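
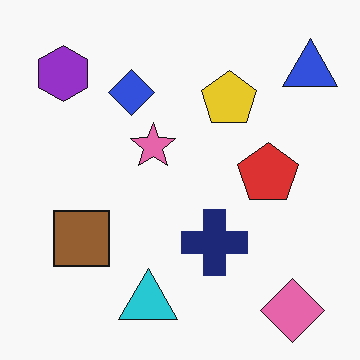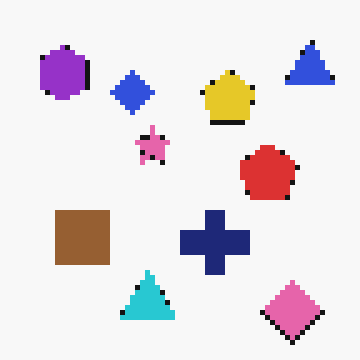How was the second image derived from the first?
It was mildly pixelated.

Shapes are reduced to large square blocks; fine edges and outlines are lost — a downscale-then-upscale (mosaic) effect.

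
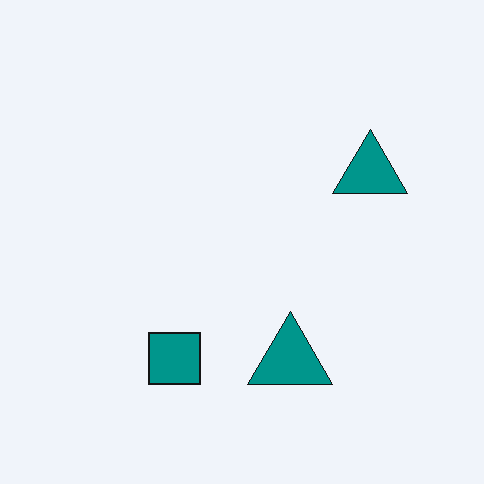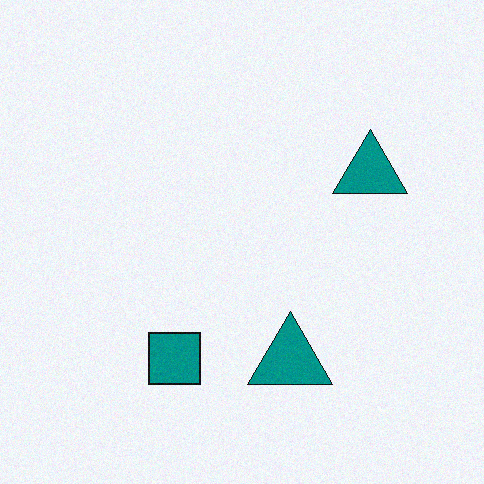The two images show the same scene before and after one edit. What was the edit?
Degraded with a light layer of grain.

Random speckle covers the whole image, including the flat background.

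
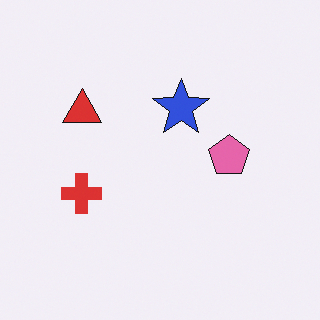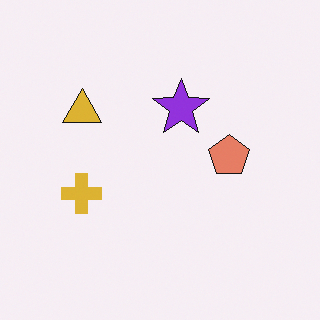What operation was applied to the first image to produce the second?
The transformation is: hue-shifted slightly.

Every shape's color has rotated by the same amount around the hue wheel — a uniform hue shift.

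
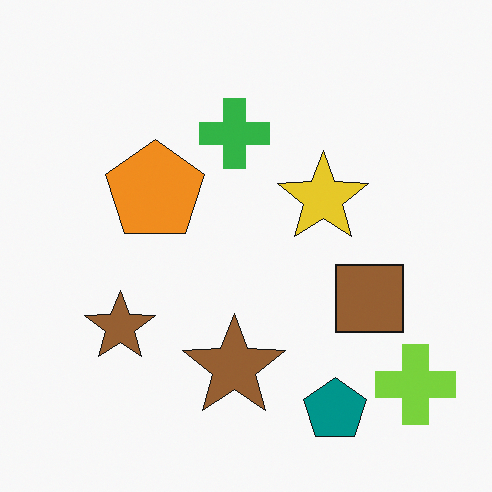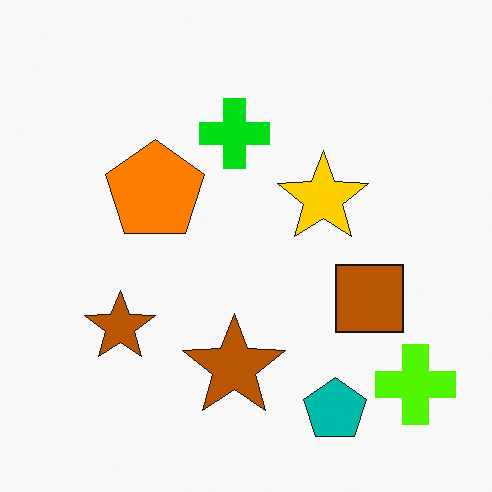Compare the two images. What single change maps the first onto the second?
The second image is the first heavily oversaturated.

All colors are more vivid — a global saturation change.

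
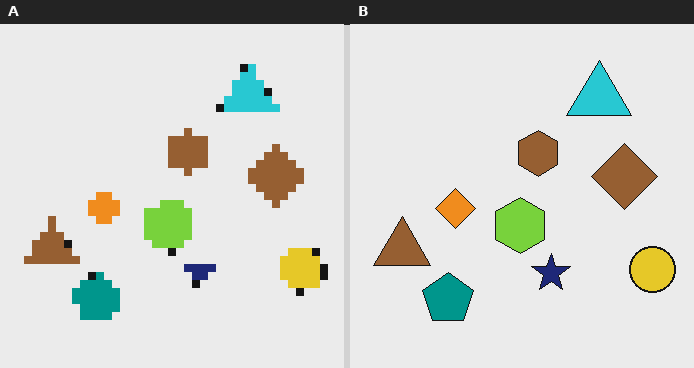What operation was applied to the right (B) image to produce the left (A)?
This is the original image pixelated into visible square blocks.

Shapes are reduced to large square blocks; fine edges and outlines are lost — a downscale-then-upscale (mosaic) effect.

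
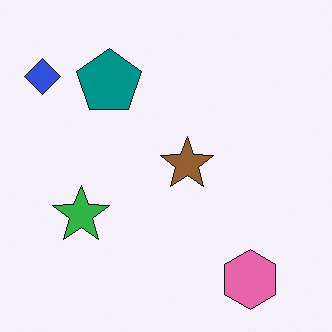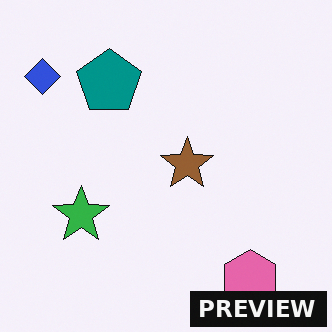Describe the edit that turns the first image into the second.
The second image is the first watermarked with the text "PREVIEW" in the lower-right corner.

A dark label reading "PREVIEW" appears in the lower-right corner.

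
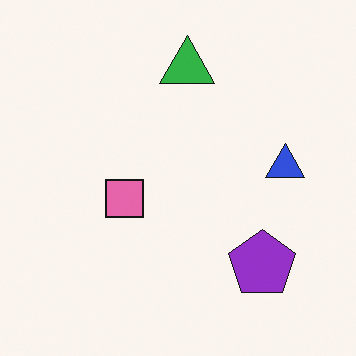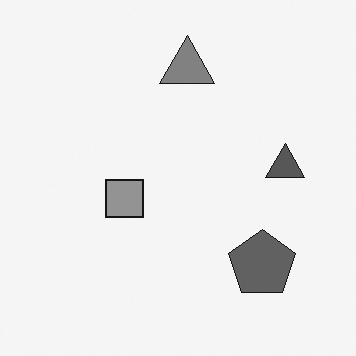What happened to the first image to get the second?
The transformation is: converted to grayscale.

All color is removed — every shape is now a shade of grey.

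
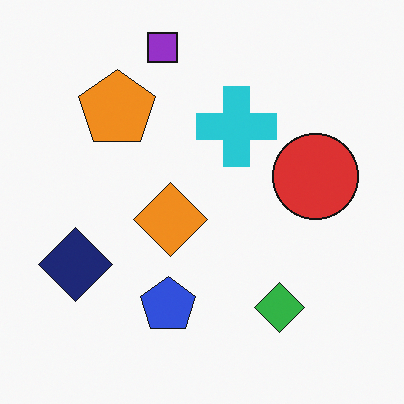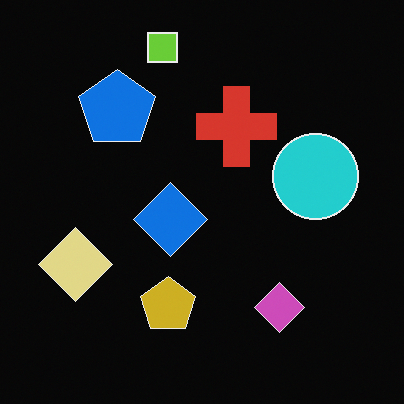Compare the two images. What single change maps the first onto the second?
It was color-inverted (negative).

The light background has become dark and every shape's color is its complement — a photographic negative.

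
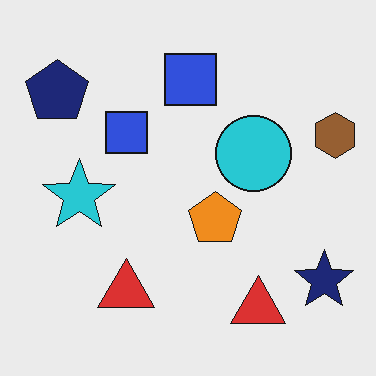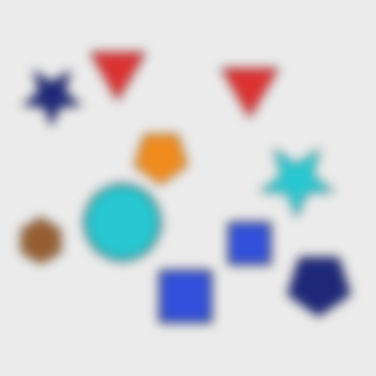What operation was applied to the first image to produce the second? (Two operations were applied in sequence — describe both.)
The transformation is: strongly gaussian-blurred, then rotated 180°.

Shape edges and outlines are uniformly softened across the whole image. The navy star sits in the bottom-right of the first image and the top-left of the second — consistent with a whole-image 180° rotation.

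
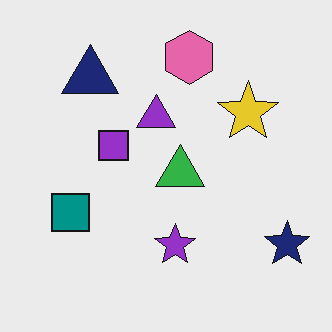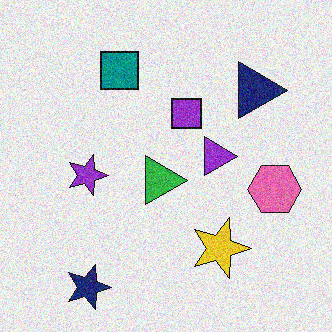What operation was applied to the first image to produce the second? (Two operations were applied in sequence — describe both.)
The transformation is: rotated 90° clockwise, then degraded with moderate additive noise.

The navy star sits in the bottom-right of the first image and the bottom-left of the second — consistent with a whole-image 90° clockwise rotation. Random speckle covers the whole image, including the flat background.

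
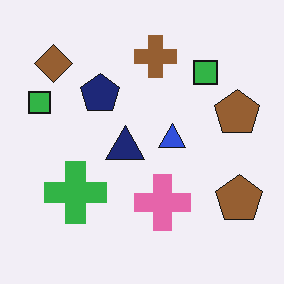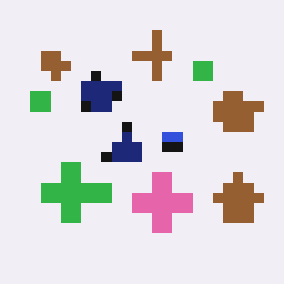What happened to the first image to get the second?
This is the original image heavily pixelated into large blocks.

Shapes are reduced to large square blocks; fine edges and outlines are lost — a downscale-then-upscale (mosaic) effect.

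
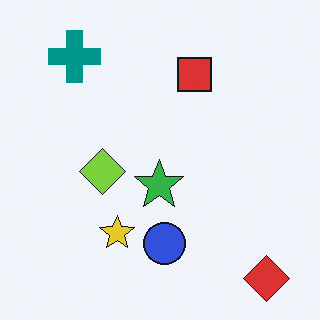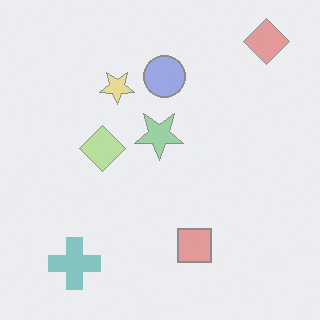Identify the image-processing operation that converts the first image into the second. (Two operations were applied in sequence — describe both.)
The second image is the first washed out (contrast reduced), then flipped vertically (top ↔ bottom).

Tones are pushed toward mid-grey across the whole image — a global contrast change. The red diamond is in the bottom-right of the first image and the top-right of the second — shapes on opposite sides of the horizontal midline have swapped in a mirror flip.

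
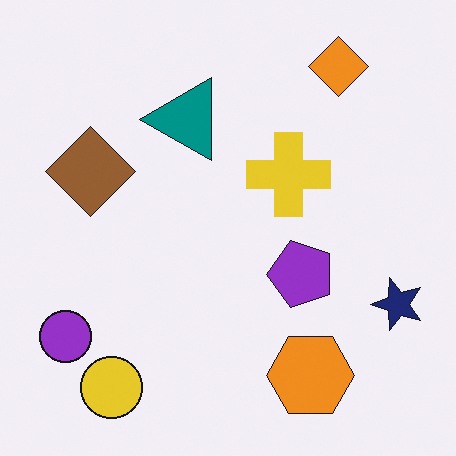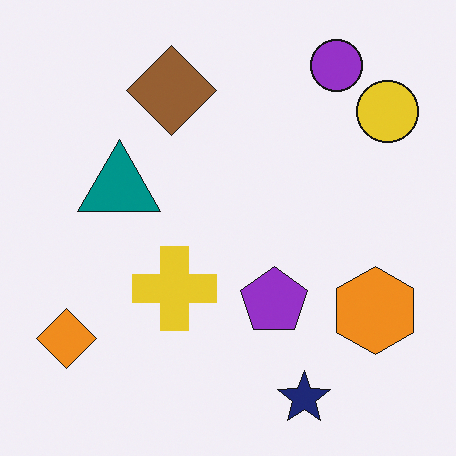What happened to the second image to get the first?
Transposed (reflected across the top-left ↔ bottom-right diagonal).

Shapes have swapped their row and column positions — what was in the top-right is now in the bottom-left — a diagonal reflection.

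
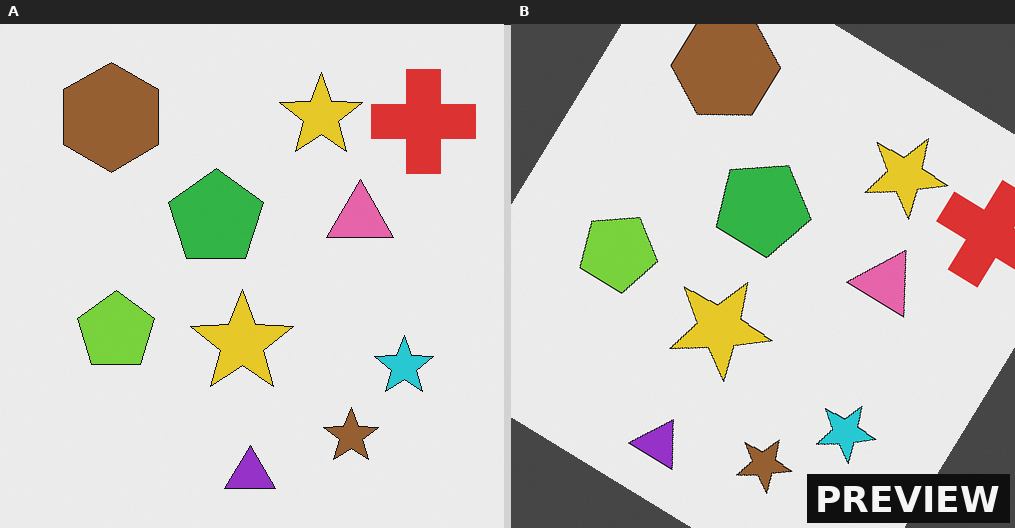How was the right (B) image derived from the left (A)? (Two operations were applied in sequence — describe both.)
The right (B) image is the left (A) rotated clockwise by a large amount — several tens of degrees, then watermarked with the text "PREVIEW" in the lower-right corner.

Every shape is tilted by the same angle and the image corners show triangular fill wedges — a whole-image rotation by a non-right angle. A dark label reading "PREVIEW" appears in the lower-right corner.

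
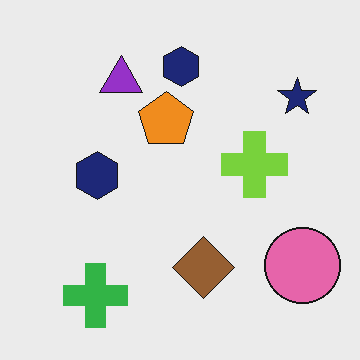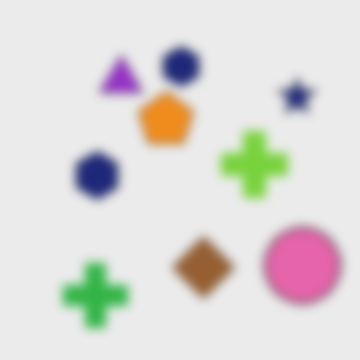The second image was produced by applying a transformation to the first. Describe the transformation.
The second image is the first strongly gaussian-blurred.

Shape edges and outlines are uniformly softened across the whole image.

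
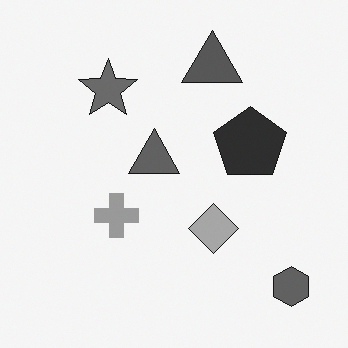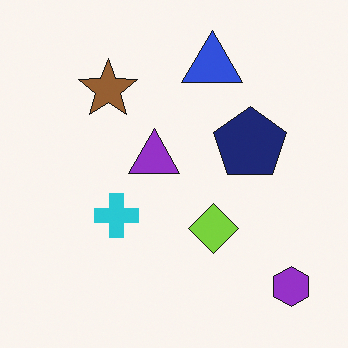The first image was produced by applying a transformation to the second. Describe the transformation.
The first image is the second converted to grayscale.

All color is removed — every shape is now a shade of grey.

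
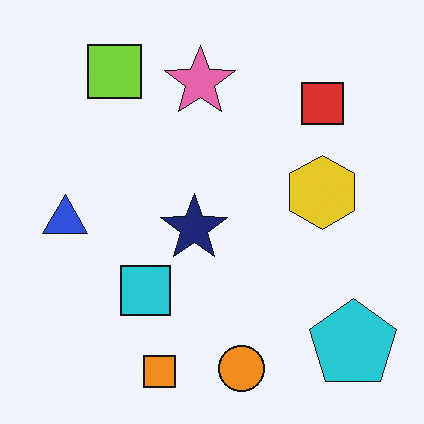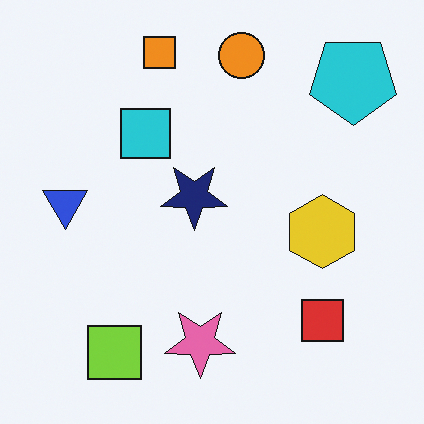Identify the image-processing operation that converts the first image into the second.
The second image is the first flipped vertically (top ↔ bottom).

The orange square is in the bottom of the first image and the top of the second — shapes on opposite sides of the horizontal midline have swapped in a mirror flip.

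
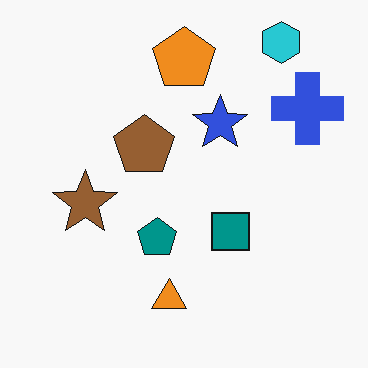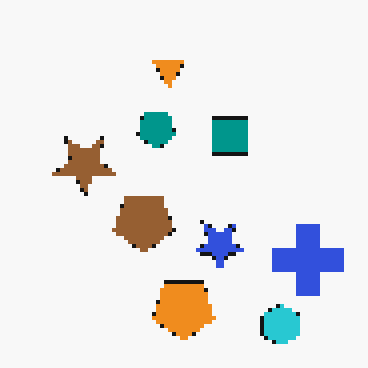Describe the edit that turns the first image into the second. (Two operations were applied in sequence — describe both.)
The transformation is: flipped vertically (top ↔ bottom), then lightly pixelated (a mild mosaic effect).

The cyan hexagon is in the top-right of the first image and the bottom-right of the second — shapes on opposite sides of the horizontal midline have swapped in a mirror flip. Shapes are reduced to large square blocks; fine edges and outlines are lost — a downscale-then-upscale (mosaic) effect.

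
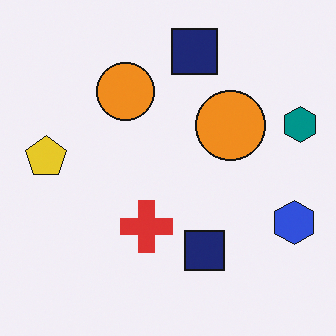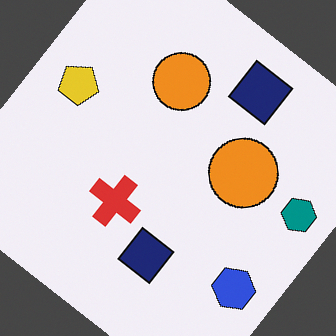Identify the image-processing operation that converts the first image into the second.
The second image is the first rotated clockwise by a large amount — several tens of degrees.

Every shape is tilted by the same angle and the image corners show triangular fill wedges — a whole-image rotation by a non-right angle.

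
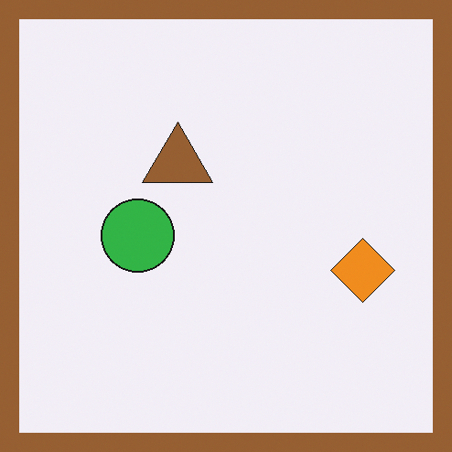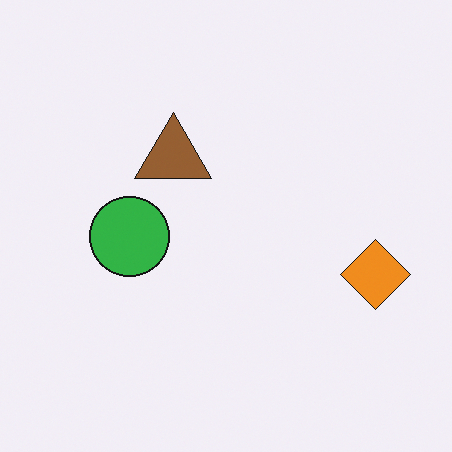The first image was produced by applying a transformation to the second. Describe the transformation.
Framed with a brown border.

A solid brown frame runs around the edge of the first image, with the content slightly shrunk inside it.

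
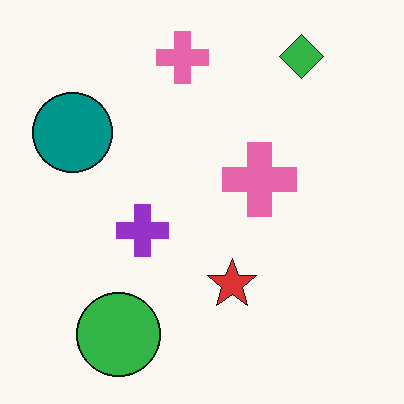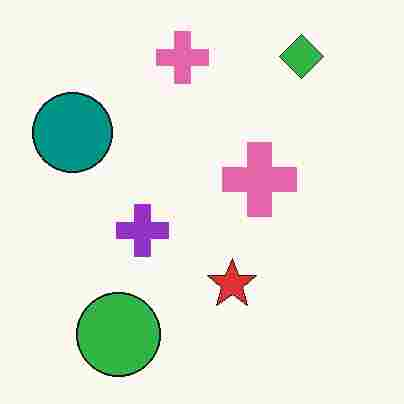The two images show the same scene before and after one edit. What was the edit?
The second image is the first heavily JPEG-compressed with obvious blocking artifacts.

Blocky 8×8 compression artifacts appear around shape edges and the flat background shows ringing — characteristic JPEG degradation.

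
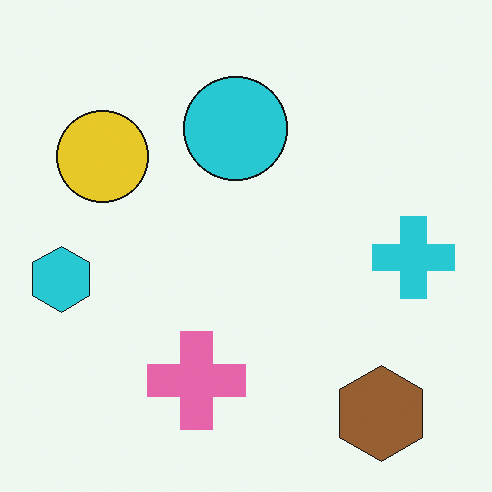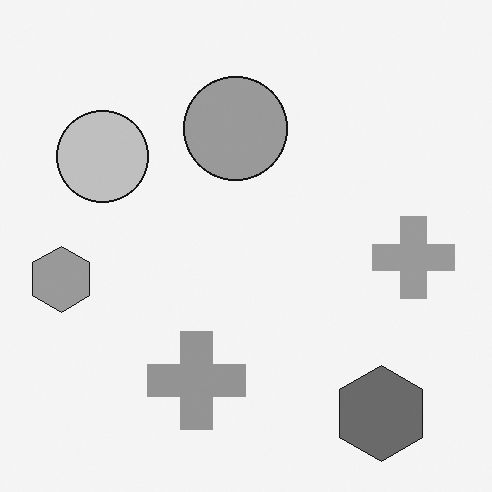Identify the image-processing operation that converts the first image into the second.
The transformation is: converted to grayscale.

All color is removed — every shape is now a shade of grey.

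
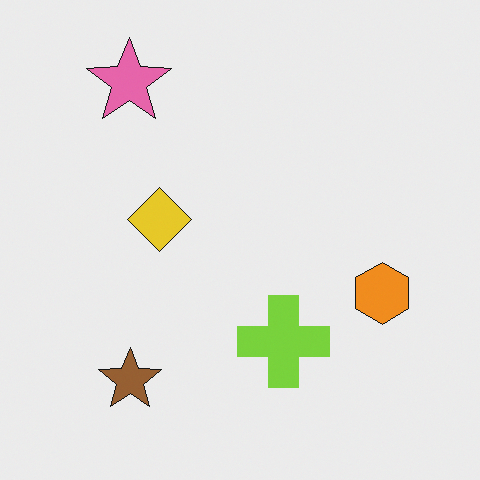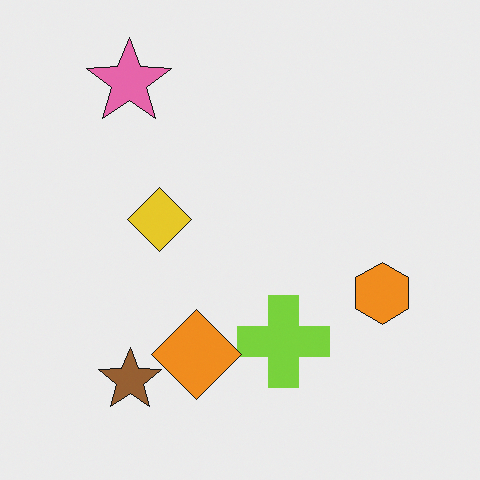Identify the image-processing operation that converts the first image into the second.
Overlaid with an additional orange diamond.

An orange diamond appears in the second image that is absent from the first.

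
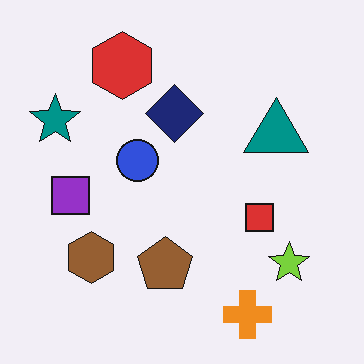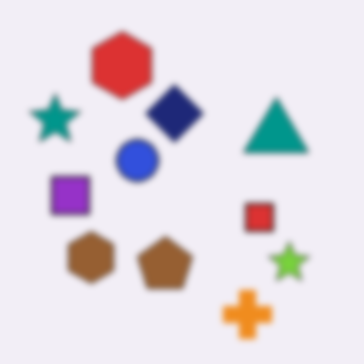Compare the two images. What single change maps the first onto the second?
The image was moderately blurred.

Shape edges and outlines are uniformly softened across the whole image.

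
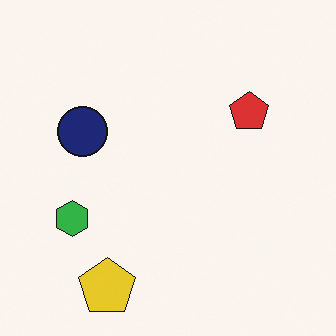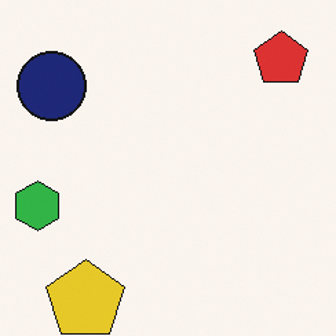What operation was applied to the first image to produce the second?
The image was cropped to a modestly smaller region and rescaled.

The visible shapes are larger and the field of view is narrower; shapes near the original edges may be partly or wholly outside the frame — a crop-and-rescale.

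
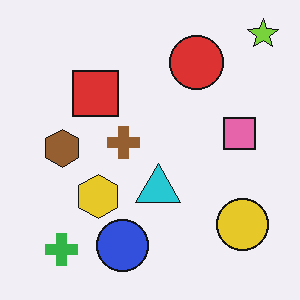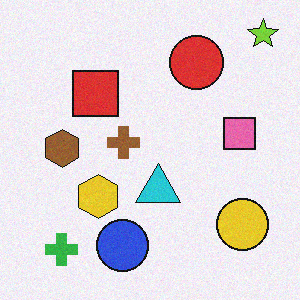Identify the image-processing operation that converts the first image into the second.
The second image is the first degraded with a light layer of grain.

Random speckle covers the whole image, including the flat background.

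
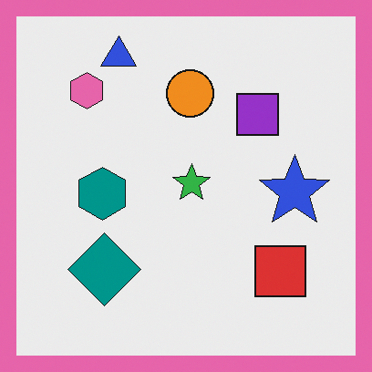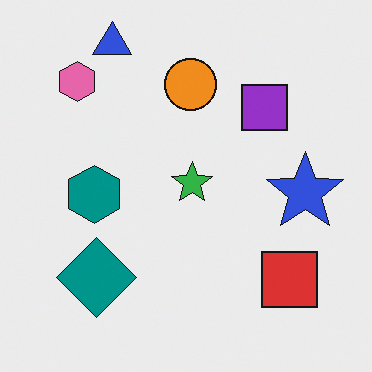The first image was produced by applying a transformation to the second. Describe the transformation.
Framed with a pink border.

A solid pink frame runs around the edge of the first image, with the content slightly shrunk inside it.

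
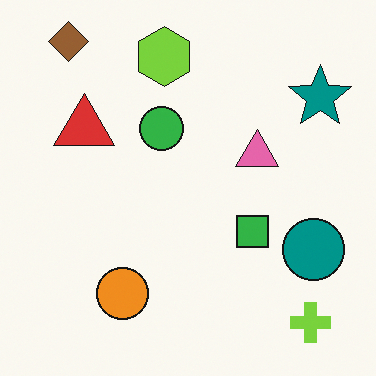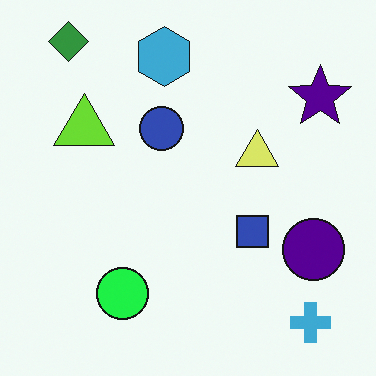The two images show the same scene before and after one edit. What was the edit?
The second image is the first hue-shifted through roughly a third of the color wheel.

Every shape's color has rotated by the same amount around the hue wheel — a uniform hue shift.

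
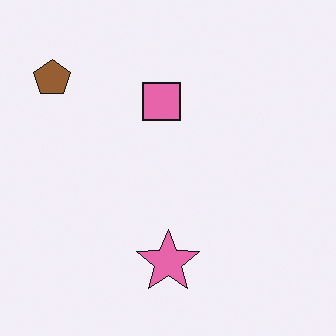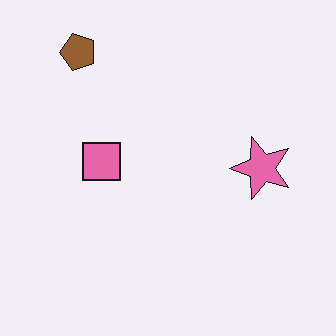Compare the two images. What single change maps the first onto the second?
This is the original image transposed (reflected across the top-left ↔ bottom-right diagonal).

Shapes have swapped their row and column positions — what was in the top-right is now in the bottom-left — a diagonal reflection.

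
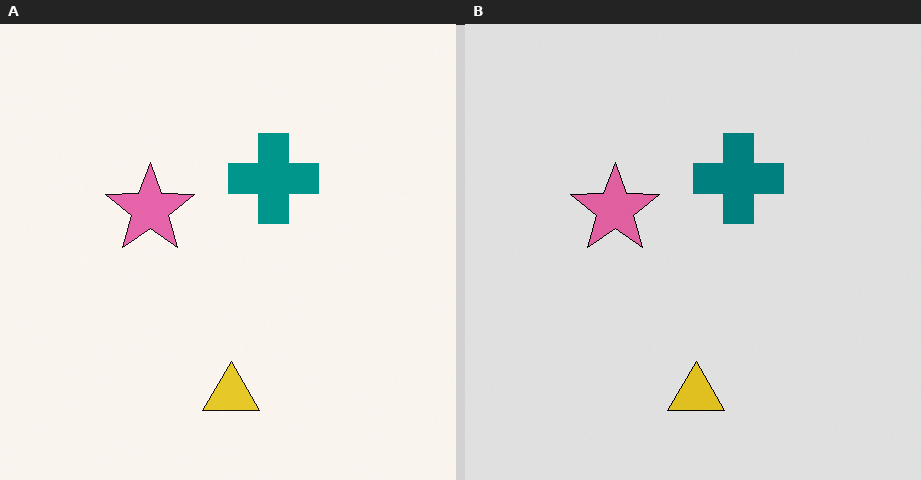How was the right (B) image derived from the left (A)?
It was posterized to a reduced palette.

Each flat color has snapped to a coarser quantized level — most visibly, the near-white background has dropped to a flat grey.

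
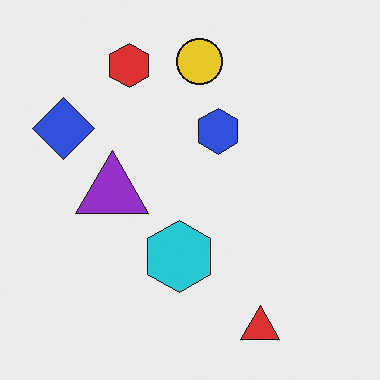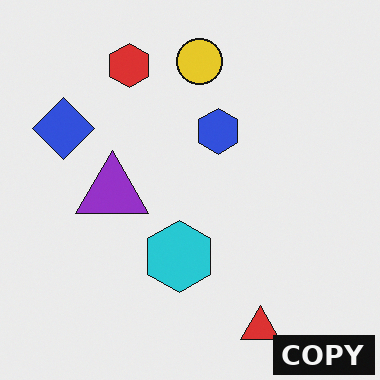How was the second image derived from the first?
Watermarked with the text "COPY" in the lower-right corner.

A dark label reading "COPY" appears in the lower-right corner.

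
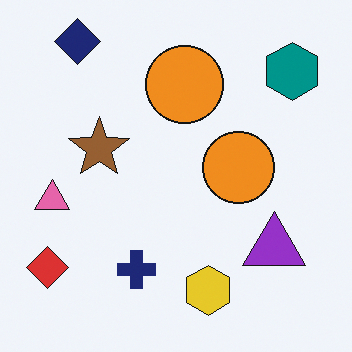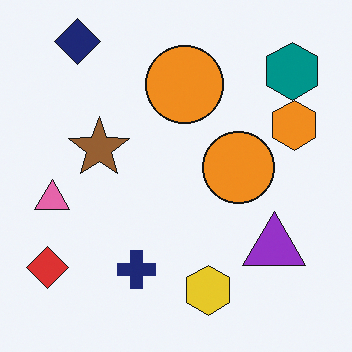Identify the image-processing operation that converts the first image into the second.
The second image is the first overlaid with an additional orange hexagon.

An orange hexagon appears in the second image that is absent from the first.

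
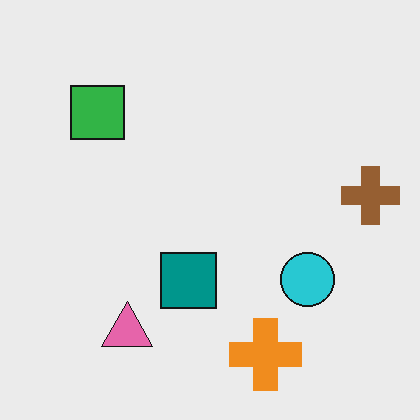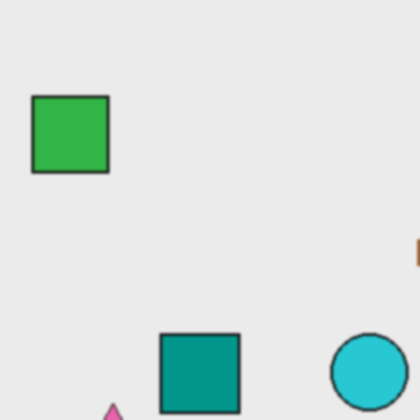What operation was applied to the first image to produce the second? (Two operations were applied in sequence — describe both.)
This is the original image cropped slightly and scaled back up, then given a subtle gaussian blur.

The visible shapes are larger and the field of view is narrower; shapes near the original edges may be partly or wholly outside the frame — a crop-and-rescale. Shape edges and outlines are uniformly softened across the whole image.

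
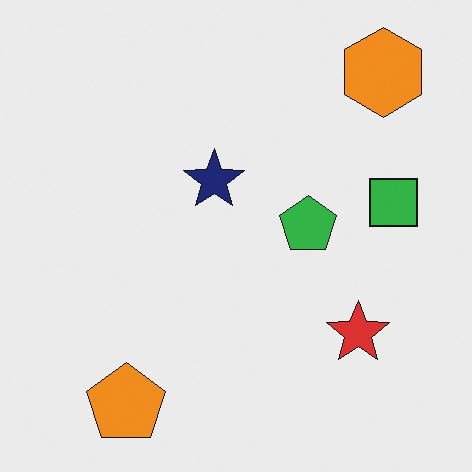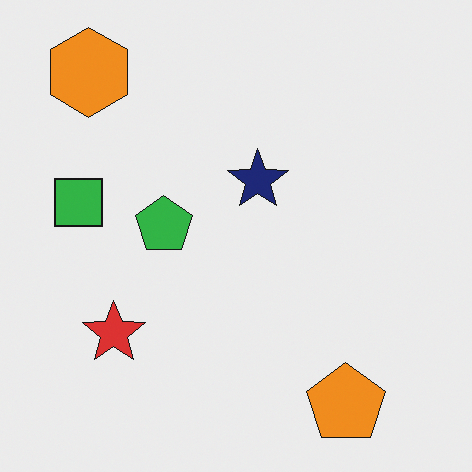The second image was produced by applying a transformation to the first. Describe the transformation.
The image was flipped horizontally (left ↔ right).

The green square is in the right of the first image and the left of the second — shapes on opposite sides of the vertical midline have swapped in a mirror flip.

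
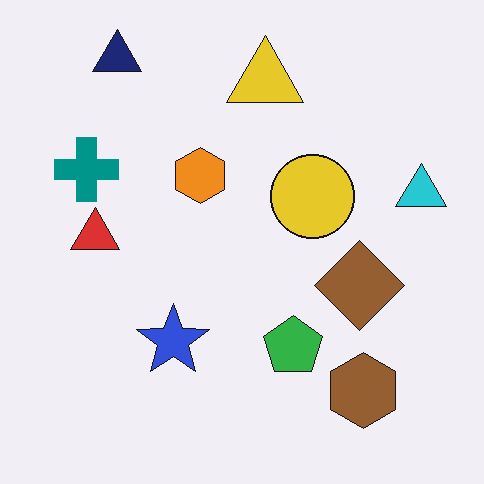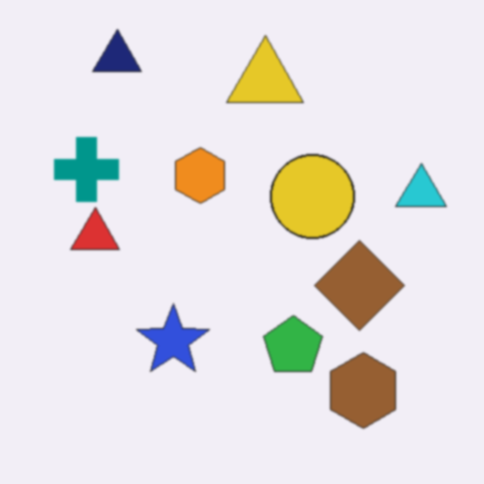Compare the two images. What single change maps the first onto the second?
The second image is the first slightly softened.

Shape edges and outlines are uniformly softened across the whole image.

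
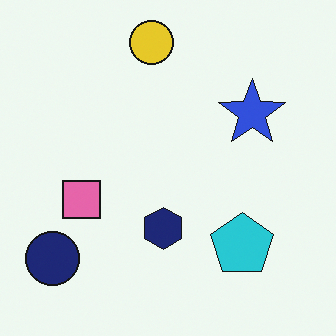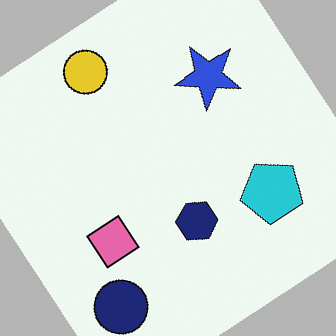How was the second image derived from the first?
This is the original image rotated counter-clockwise by a large amount — several tens of degrees.

Every shape is tilted by the same angle and the image corners show triangular fill wedges — a whole-image rotation by a non-right angle.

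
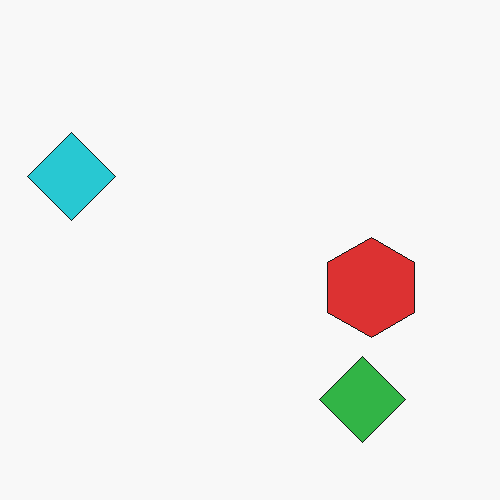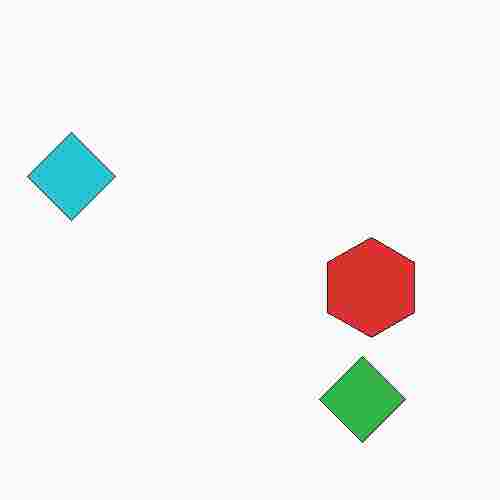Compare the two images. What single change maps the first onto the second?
Heavily JPEG-compressed with obvious blocking artifacts.

Blocky 8×8 compression artifacts appear around shape edges and the flat background shows ringing — characteristic JPEG degradation.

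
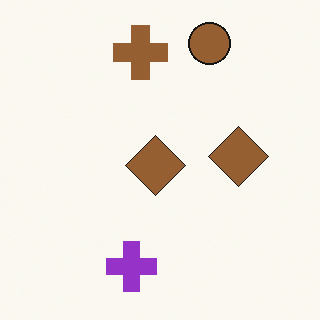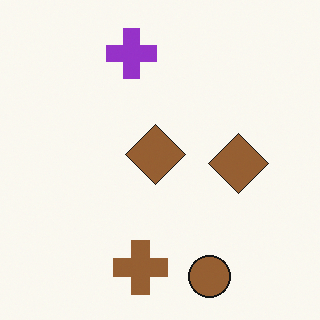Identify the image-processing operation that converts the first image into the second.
This is the original image flipped vertically (top ↔ bottom).

The brown circle is in the top of the first image and the bottom of the second — shapes on opposite sides of the horizontal midline have swapped in a mirror flip.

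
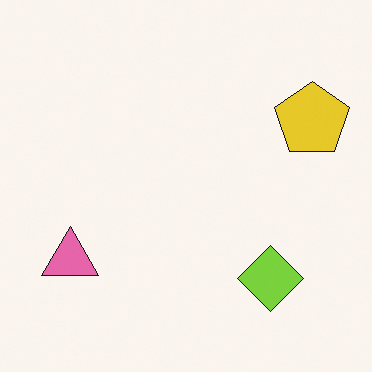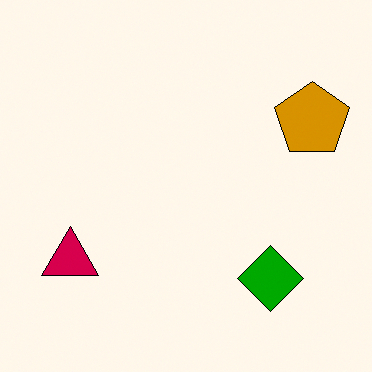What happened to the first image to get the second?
It was boosted in contrast.

Tones are pushed away from mid-grey across the whole image — a global contrast change.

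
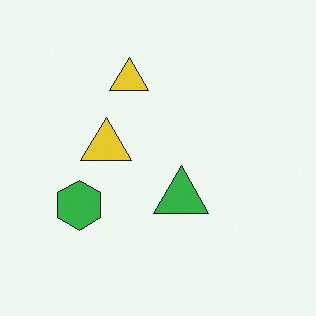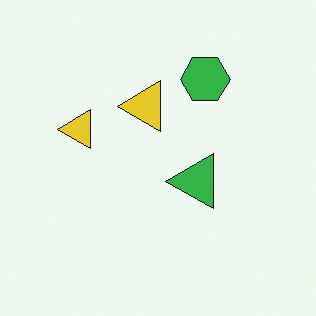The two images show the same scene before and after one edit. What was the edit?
Transposed (reflected across the top-left ↔ bottom-right diagonal).

Shapes have swapped their row and column positions — what was in the top-right is now in the bottom-left — a diagonal reflection.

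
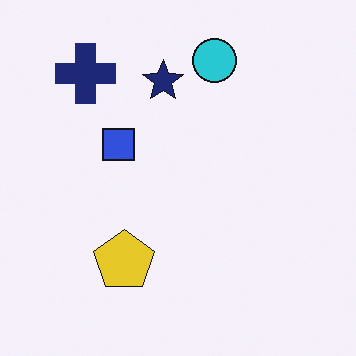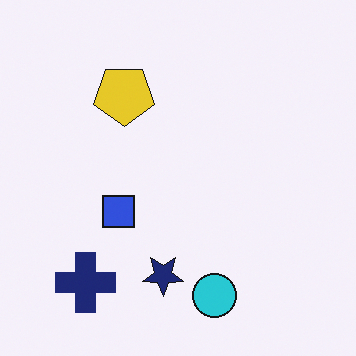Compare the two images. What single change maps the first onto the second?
The second image is the first flipped vertically (top ↔ bottom).

The cyan circle is in the top of the first image and the bottom of the second — shapes on opposite sides of the horizontal midline have swapped in a mirror flip.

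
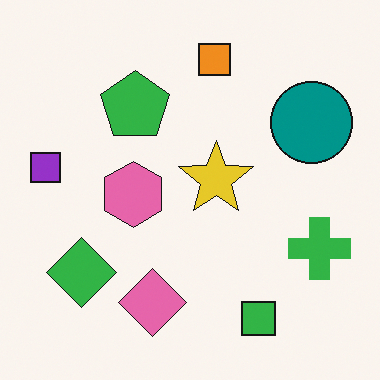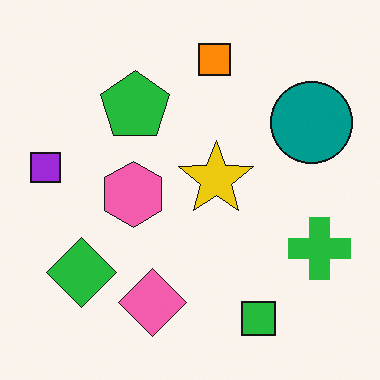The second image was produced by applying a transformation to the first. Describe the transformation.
The second image is the first slightly oversaturated.

All colors are more vivid — a global saturation change.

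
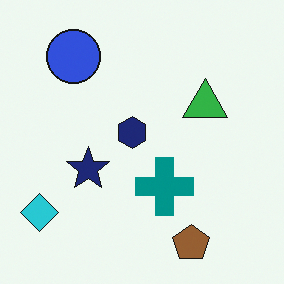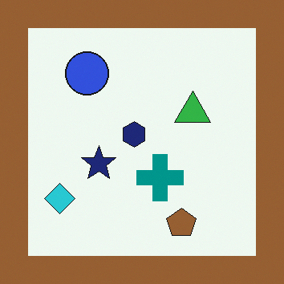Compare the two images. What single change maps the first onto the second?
The transformation is: framed with a brown border.

A solid brown frame runs around the edge of the second image, with the content slightly shrunk inside it.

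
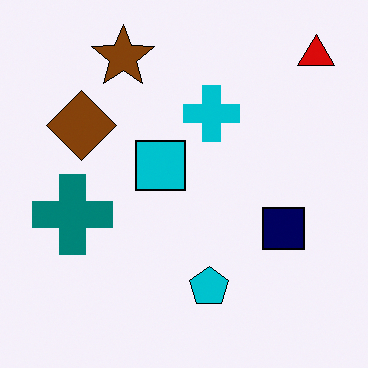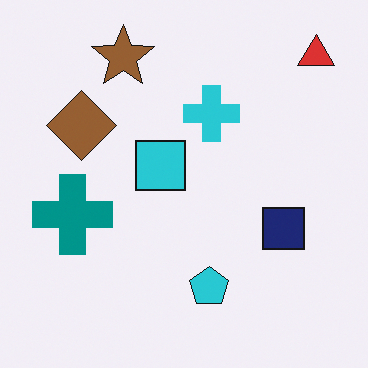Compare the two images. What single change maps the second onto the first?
This is the original image given slightly increased contrast.

Tones are pushed away from mid-grey across the whole image — a global contrast change.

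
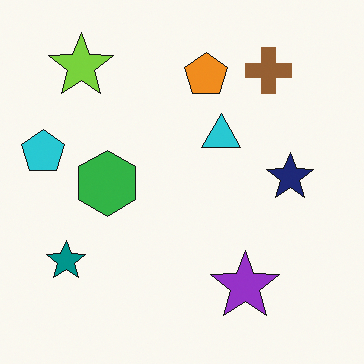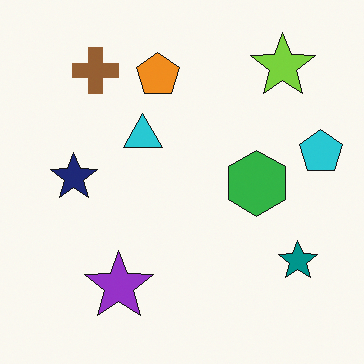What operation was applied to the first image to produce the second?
The transformation is: flipped horizontally (left ↔ right).

The cyan pentagon is in the left of the first image and the right of the second — shapes on opposite sides of the vertical midline have swapped in a mirror flip.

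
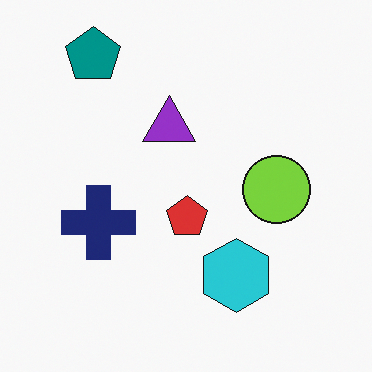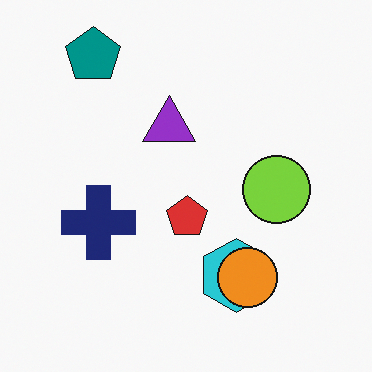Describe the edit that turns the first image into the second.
The transformation is: overlaid with an additional orange circle.

An orange circle appears in the second image that is absent from the first.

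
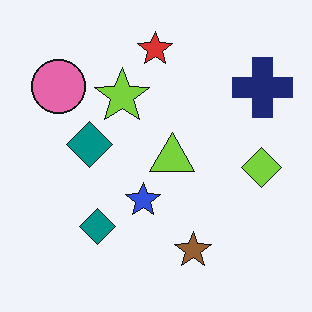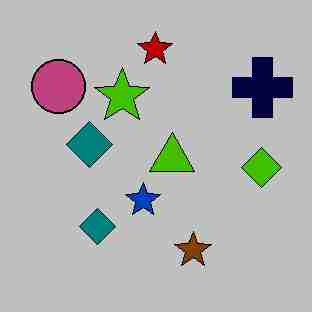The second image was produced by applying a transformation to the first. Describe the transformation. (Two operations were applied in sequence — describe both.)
The image was aggressively posterized, then degraded with heavy JPEG compression.

Each flat color has snapped to a coarser quantized level — most visibly, the near-white background has dropped to a flat grey. Blocky 8×8 compression artifacts appear around shape edges and the flat background shows ringing — characteristic JPEG degradation.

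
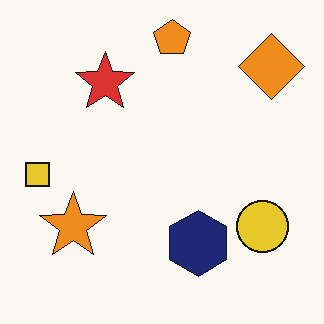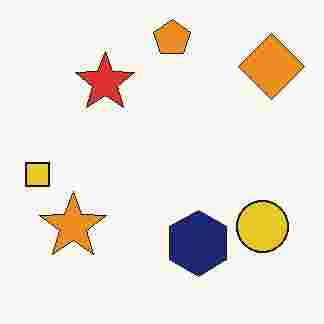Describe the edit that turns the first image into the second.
The image was degraded with heavy JPEG compression.

Blocky 8×8 compression artifacts appear around shape edges and the flat background shows ringing — characteristic JPEG degradation.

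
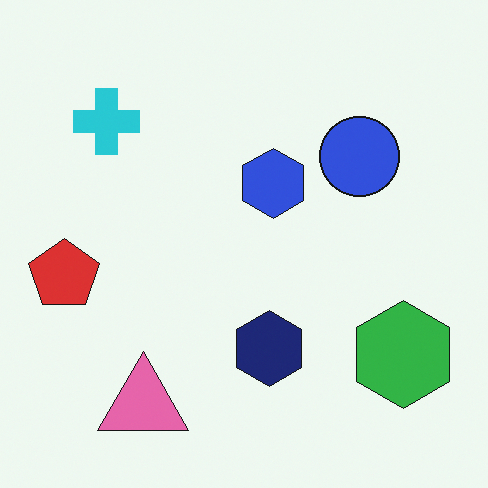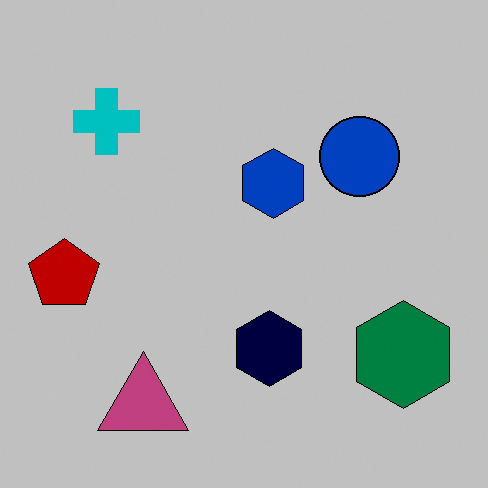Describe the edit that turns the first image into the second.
The second image is the first heavily posterized to just a handful of flat colors.

Each flat color has snapped to a coarser quantized level — most visibly, the near-white background has dropped to a flat grey.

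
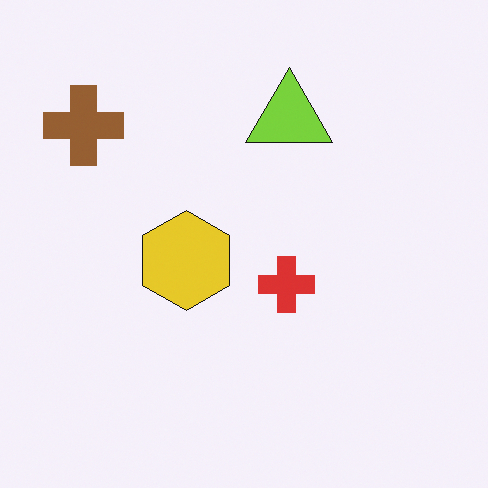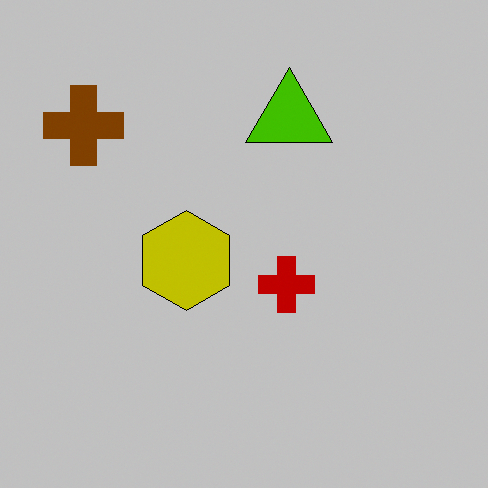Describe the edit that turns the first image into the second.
The second image is the first aggressively posterized.

Each flat color has snapped to a coarser quantized level — most visibly, the near-white background has dropped to a flat grey.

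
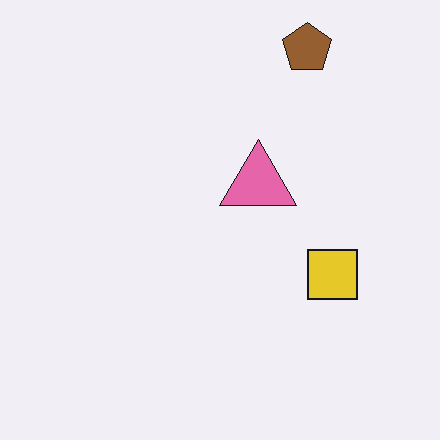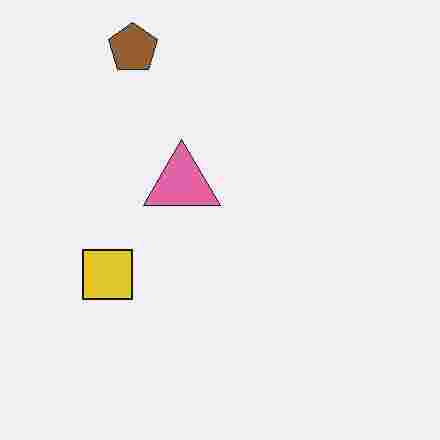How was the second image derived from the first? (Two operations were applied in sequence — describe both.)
Flipped horizontally (left ↔ right), then heavily JPEG-compressed with obvious blocking artifacts.

The yellow square is in the right of the first image and the left of the second — shapes on opposite sides of the vertical midline have swapped in a mirror flip. Blocky 8×8 compression artifacts appear around shape edges and the flat background shows ringing — characteristic JPEG degradation.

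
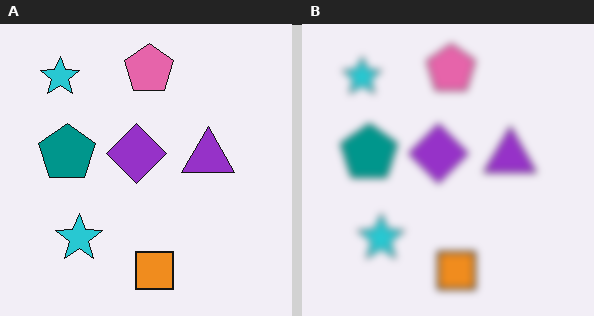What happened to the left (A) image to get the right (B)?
Noticeably gaussian-blurred.

Shape edges and outlines are uniformly softened across the whole image.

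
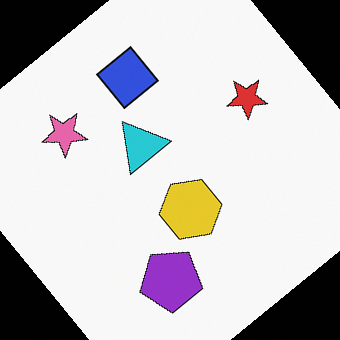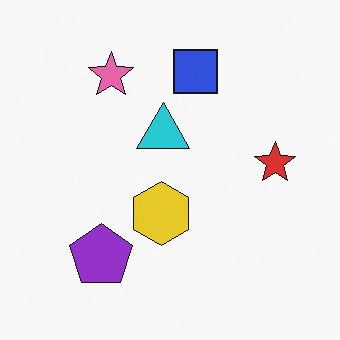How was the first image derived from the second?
This is the original image rotated counter-clockwise by a large amount — several tens of degrees.

Every shape is tilted by the same angle and the image corners show triangular fill wedges — a whole-image rotation by a non-right angle.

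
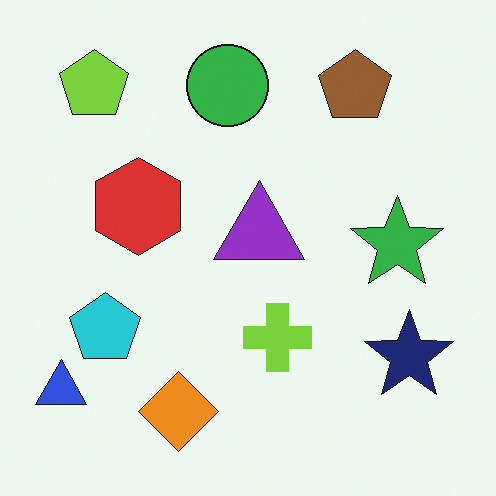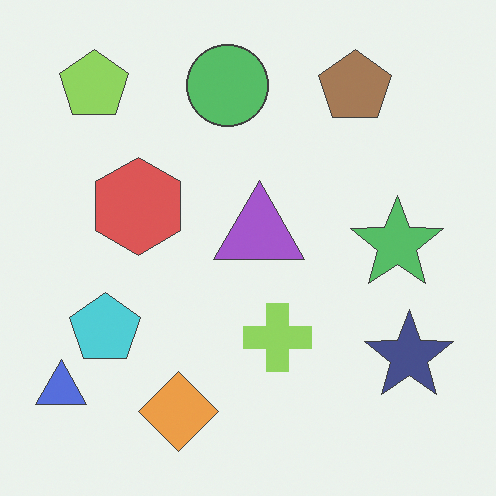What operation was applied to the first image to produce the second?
It was given slightly reduced contrast.

Tones are pushed toward mid-grey across the whole image — a global contrast change.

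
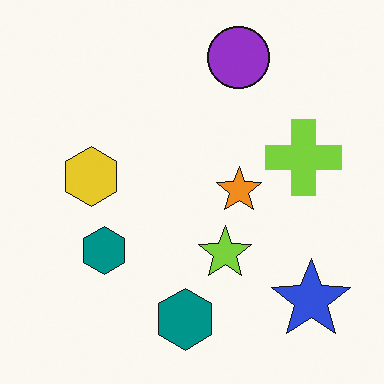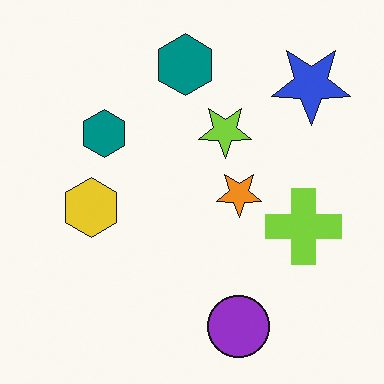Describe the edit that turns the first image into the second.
It was flipped vertically (top ↔ bottom).

The purple circle is in the top of the first image and the bottom of the second — shapes on opposite sides of the horizontal midline have swapped in a mirror flip.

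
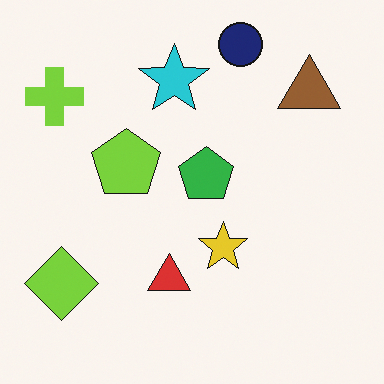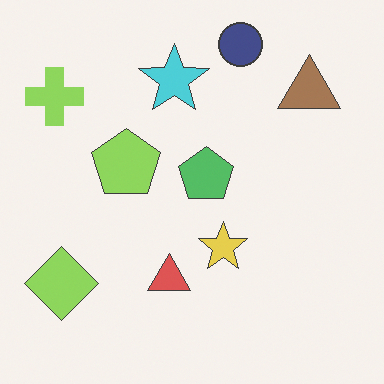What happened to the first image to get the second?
The second image is the first given slightly reduced contrast.

Tones are pushed toward mid-grey across the whole image — a global contrast change.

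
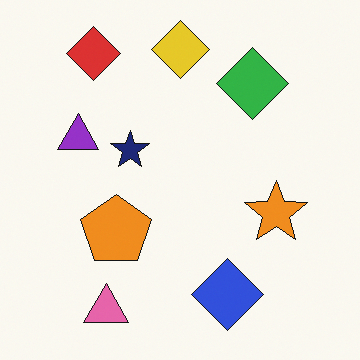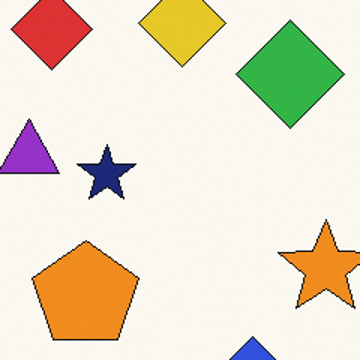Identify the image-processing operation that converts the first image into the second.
It was cropped to a modestly smaller region and rescaled.

The visible shapes are larger and the field of view is narrower; shapes near the original edges may be partly or wholly outside the frame — a crop-and-rescale.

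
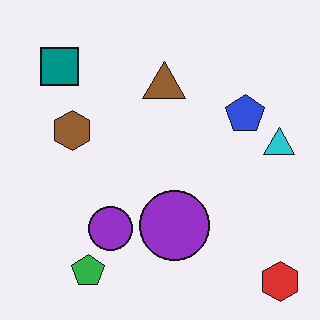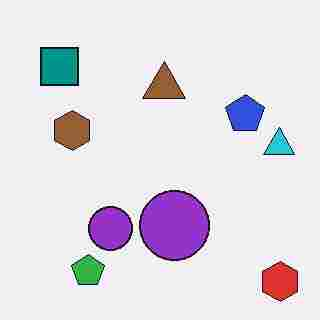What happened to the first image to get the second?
The second image is the first degraded with heavy JPEG compression.

Blocky 8×8 compression artifacts appear around shape edges and the flat background shows ringing — characteristic JPEG degradation.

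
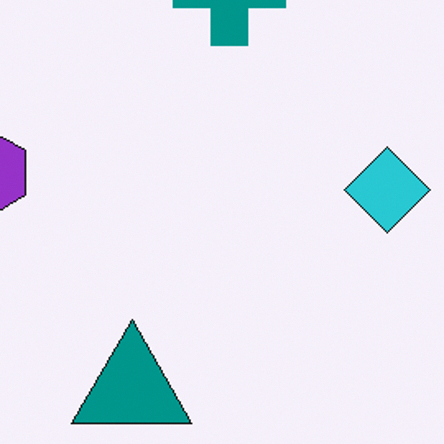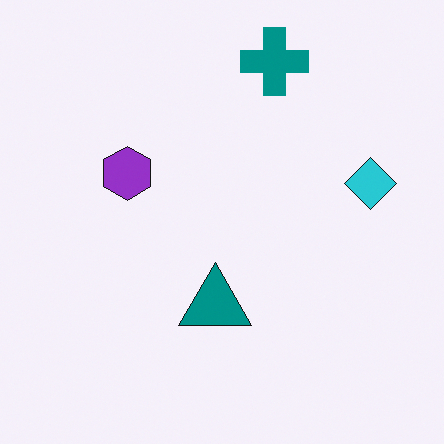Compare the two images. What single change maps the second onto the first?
It was cropped tightly and scaled back up.

The visible shapes are larger and the field of view is narrower; shapes near the original edges may be partly or wholly outside the frame — a crop-and-rescale.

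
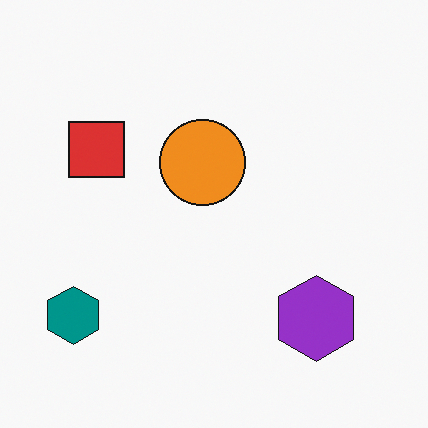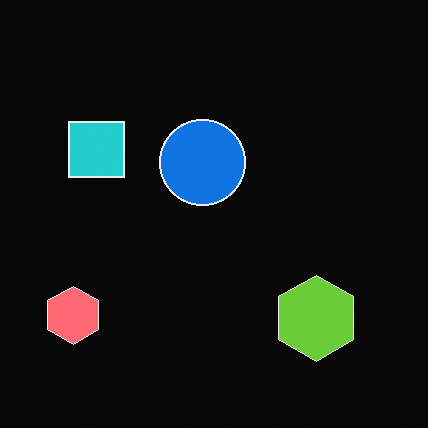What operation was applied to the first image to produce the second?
This is the original image color-inverted (negative).

The light background has become dark and every shape's color is its complement — a photographic negative.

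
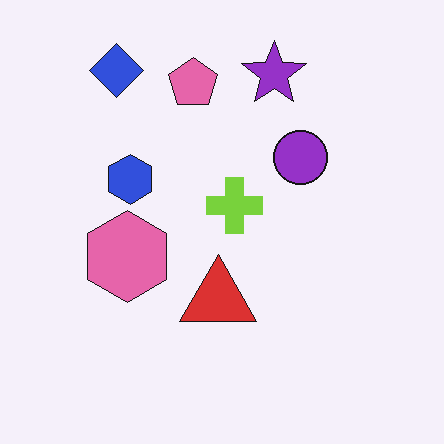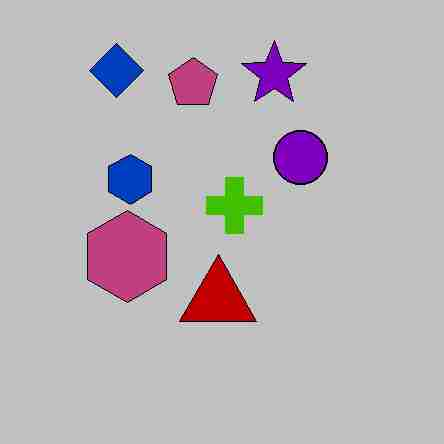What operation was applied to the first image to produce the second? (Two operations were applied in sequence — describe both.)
The transformation is: aggressively posterized, then degraded with heavy JPEG compression.

Each flat color has snapped to a coarser quantized level — most visibly, the near-white background has dropped to a flat grey. Blocky 8×8 compression artifacts appear around shape edges and the flat background shows ringing — characteristic JPEG degradation.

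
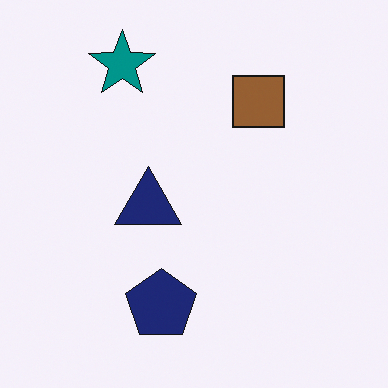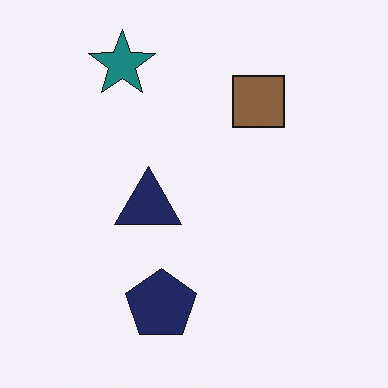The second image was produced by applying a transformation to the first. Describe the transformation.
It was slightly desaturated.

All colors are more muted and greyish — a global saturation change.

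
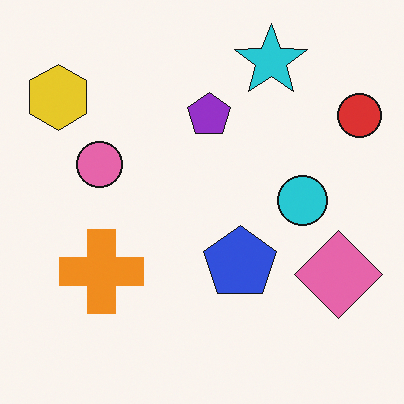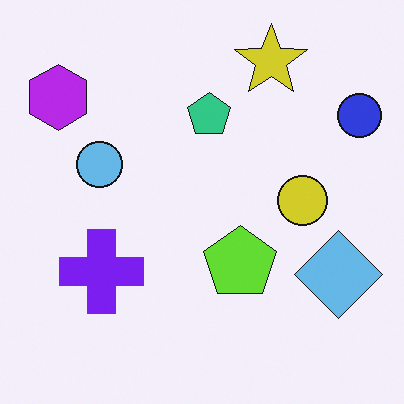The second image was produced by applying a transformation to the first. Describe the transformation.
The transformation is: hue-shifted through roughly half the color wheel.

Every shape's color has rotated by the same amount around the hue wheel — a uniform hue shift.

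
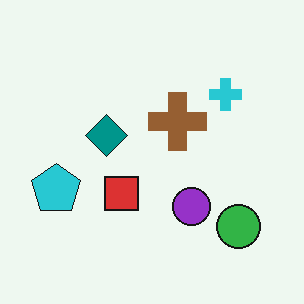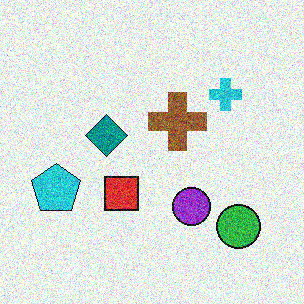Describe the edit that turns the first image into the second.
Degraded with strong gaussian noise.

Random speckle covers the whole image, including the flat background.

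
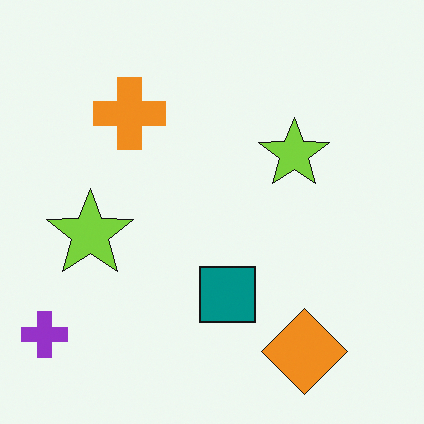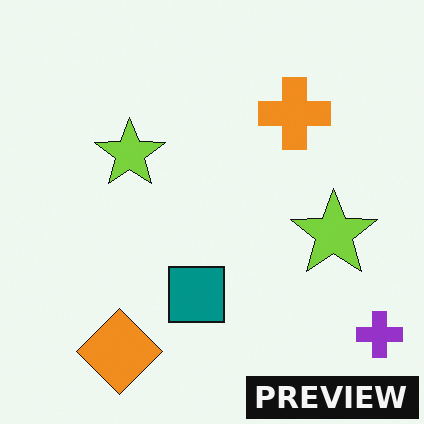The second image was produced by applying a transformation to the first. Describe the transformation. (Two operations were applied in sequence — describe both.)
The second image is the first flipped horizontally (left ↔ right), then watermarked with the text "PREVIEW" in the lower-right corner.

The purple cross is in the bottom-left of the first image and the bottom-right of the second — shapes on opposite sides of the vertical midline have swapped in a mirror flip. A dark label reading "PREVIEW" appears in the lower-right corner.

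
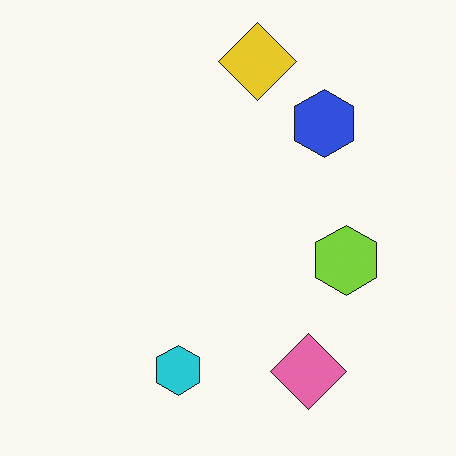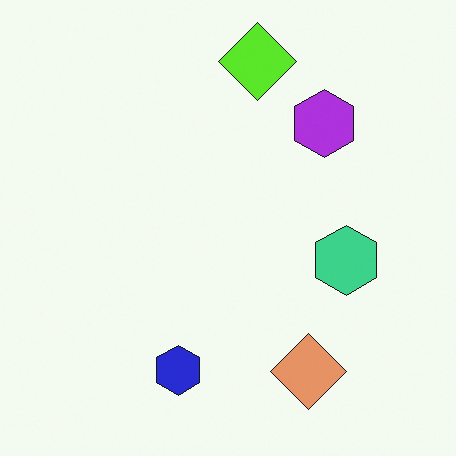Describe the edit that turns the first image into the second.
It was hue-shifted by a small amount.

Every shape's color has rotated by the same amount around the hue wheel — a uniform hue shift.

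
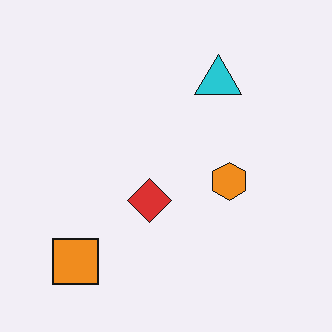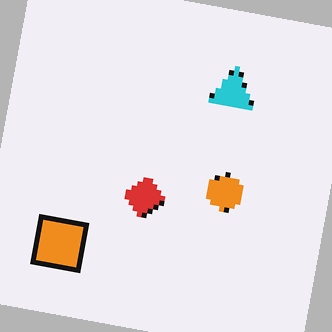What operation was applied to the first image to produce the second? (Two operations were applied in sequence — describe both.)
This is the original image mildly pixelated, then rotated clockwise by a slight angle.

Shapes are reduced to large square blocks; fine edges and outlines are lost — a downscale-then-upscale (mosaic) effect. Every shape is tilted by the same angle and the image corners show triangular fill wedges — a whole-image rotation by a non-right angle.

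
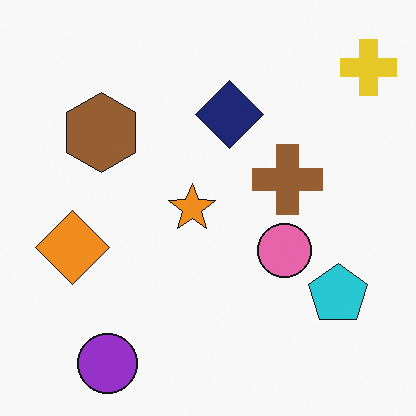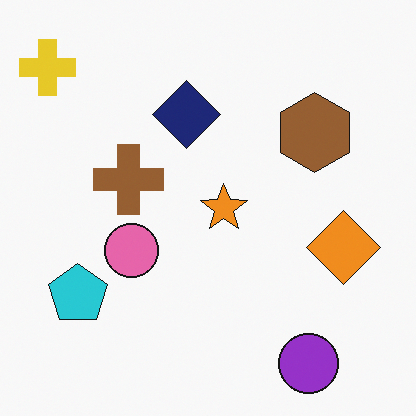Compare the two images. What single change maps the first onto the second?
The second image is the first flipped horizontally (left ↔ right).

The yellow cross is in the top-right of the first image and the top-left of the second — shapes on opposite sides of the vertical midline have swapped in a mirror flip.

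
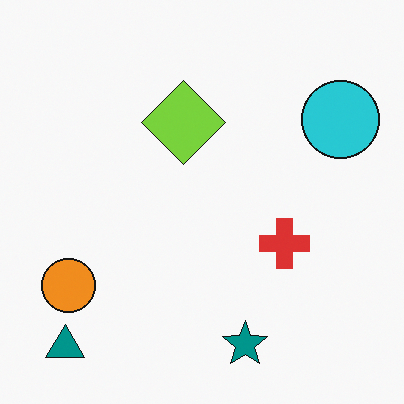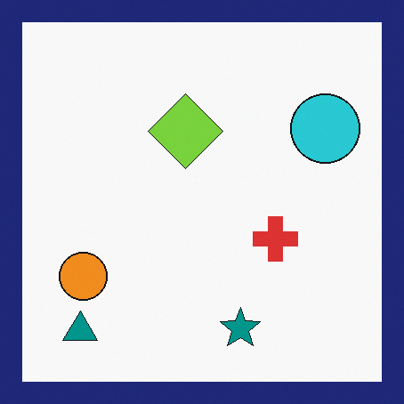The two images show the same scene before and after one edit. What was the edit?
It was framed with a navy border.

A solid navy frame runs around the edge of the second image, with the content slightly shrunk inside it.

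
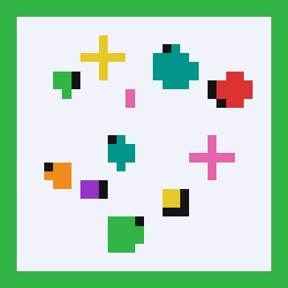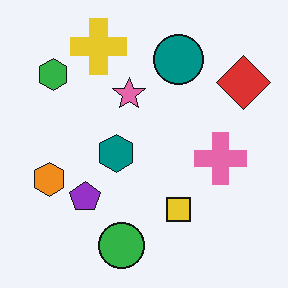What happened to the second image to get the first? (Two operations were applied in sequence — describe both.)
It was heavily pixelated into large blocks, then framed with a green border.

Shapes are reduced to large square blocks; fine edges and outlines are lost — a downscale-then-upscale (mosaic) effect. A solid green frame runs around the edge of the first image, with the content slightly shrunk inside it.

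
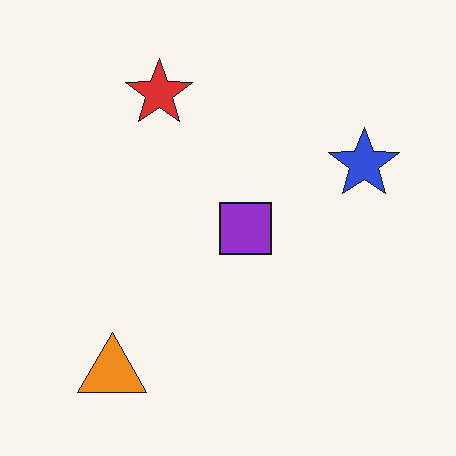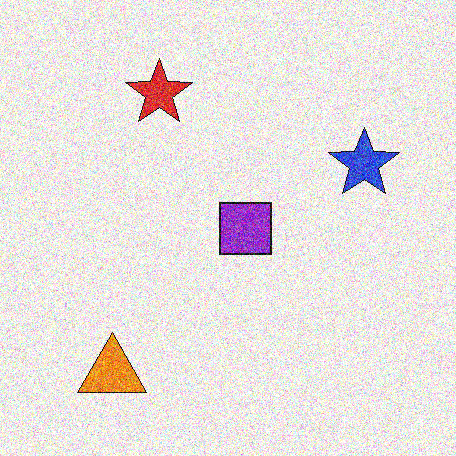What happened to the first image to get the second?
This is the original image degraded with strong gaussian noise.

Random speckle covers the whole image, including the flat background.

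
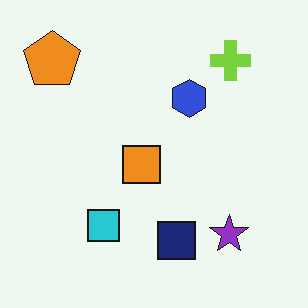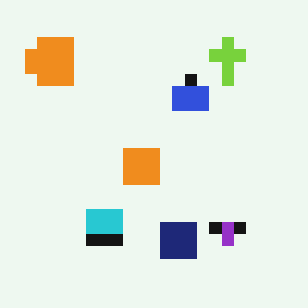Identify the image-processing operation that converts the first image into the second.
The second image is the first coarsely pixelated.

Shapes are reduced to large square blocks; fine edges and outlines are lost — a downscale-then-upscale (mosaic) effect.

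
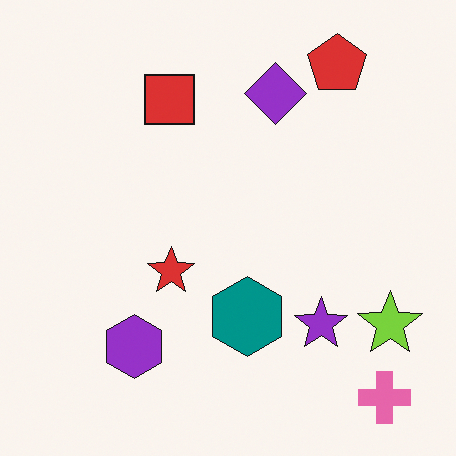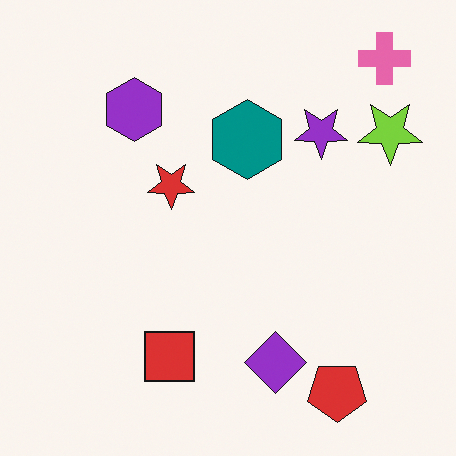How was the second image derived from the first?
It was flipped vertically (top ↔ bottom).

The pink cross is in the bottom-right of the first image and the top-right of the second — shapes on opposite sides of the horizontal midline have swapped in a mirror flip.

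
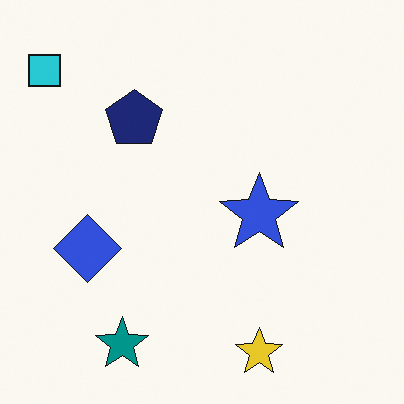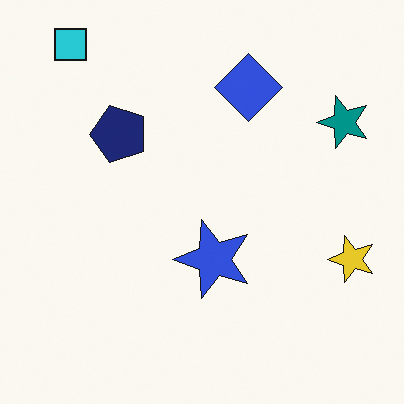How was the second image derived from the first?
The second image is the first transposed (reflected across the top-left ↔ bottom-right diagonal).

Shapes have swapped their row and column positions — what was in the top-right is now in the bottom-left — a diagonal reflection.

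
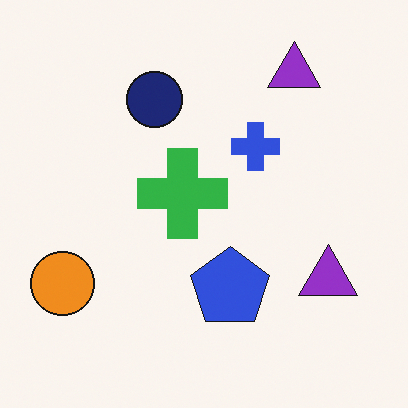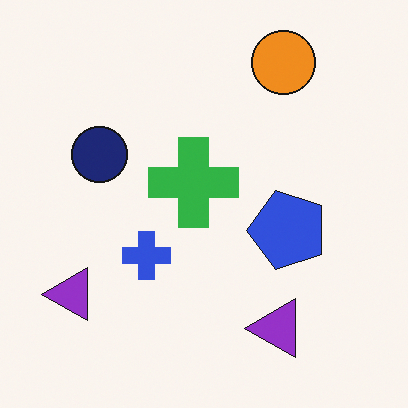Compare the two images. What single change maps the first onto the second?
Transposed (reflected across the top-left ↔ bottom-right diagonal).

Shapes have swapped their row and column positions — what was in the top-right is now in the bottom-left — a diagonal reflection.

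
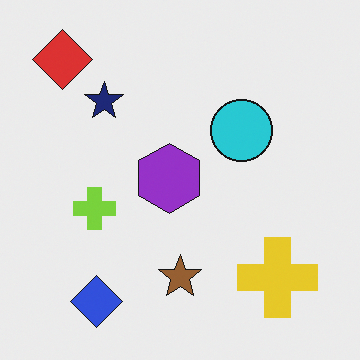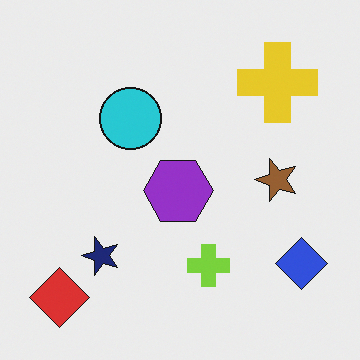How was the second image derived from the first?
The second image is the first rotated 90° counter-clockwise.

The red diamond sits in the top-left of the first image and the bottom-left of the second — consistent with a whole-image 90° counter-clockwise rotation.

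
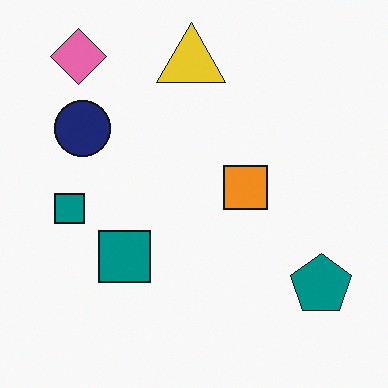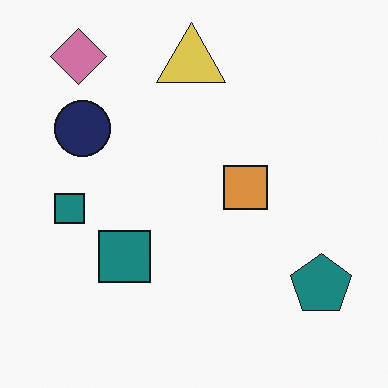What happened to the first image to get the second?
The image was slightly desaturated.

All colors are more muted and greyish — a global saturation change.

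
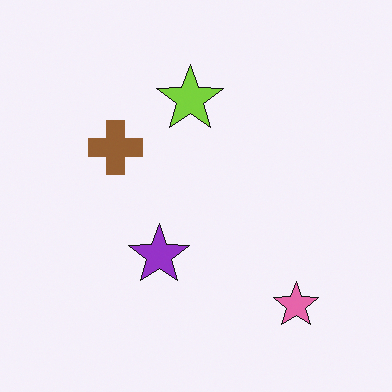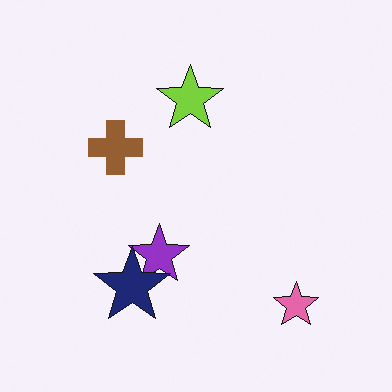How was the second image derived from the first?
The transformation is: overlaid with an additional navy star.

A navy star appears in the second image that is absent from the first.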